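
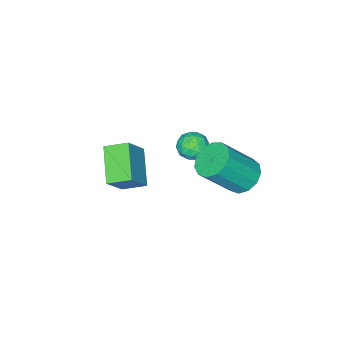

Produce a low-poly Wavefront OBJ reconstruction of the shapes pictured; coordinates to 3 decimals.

v 3.288 -2.521 -5.244
v 2.202 -3.786 -4.252
v 2.638 -1.623 -4.812
v 1.552 -2.888 -3.819
v 4.348 -2.392 -3.921
v 3.262 -3.657 -2.928
v 3.698 -1.494 -3.488
v 2.612 -2.759 -2.496
v 1.118 0.312 -2.437
v 1.746 0.225 -2.003
v 0.654 -0.745 -1.977
v 1.282 -0.832 -1.543
v 0.784 -0.267 -1.39
v 1.071 0.385 -1.674
v 1.329 -0.905 -2.306
v 1.616 -0.253 -2.59
v 1.876 -0.528 -1.922
v 1.539 -0.133 -1.356
v 0.861 -0.387 -2.624
v 0.524 0.008 -2.058
v 1.473 0.361 -2.26
v 0.927 -0.881 -1.72
v 0.635 -0.549 -1.63
v 1.004 -0.6 -1.375
v 1.076 0.455 -2.067
v 1.445 0.404 -1.812
v 0.88 0.115 -1.451
v 0.955 -0.924 -2.168
v 1.324 -0.975 -1.913
v 1.396 0.08 -2.605
v 1.765 0.029 -2.35
v 1.52 -0.635 -2.529
v 1.918 -0.132 -1.958
v 1.645 -0.753 -1.688
v 1.673 -0.797 -2.136
v 1.841 -0.413 -2.303
v 1.72 0.099 -1.625
v 1.448 -0.522 -1.355
v 1.155 -0.19 -1.265
v 1.324 0.194 -1.432
v 1.797 -0.343 -1.578
v 0.952 0.002 -2.625
v 0.68 -0.619 -2.355
v 1.076 -0.714 -2.548
v 1.245 -0.33 -2.715
v 0.755 0.233 -2.292
v 0.482 -0.388 -2.022
v 0.559 -0.107 -1.677
v 0.727 0.277 -1.844
v 0.603 -0.177 -2.402
v 0.985 2.496 -2.323
v 1.72 2.892 -2.733
v 2.99 2.219 -1.108
v 2.255 1.824 -0.697
v 1.512 3.257 -2.42
v 2.782 2.584 -0.794
v 1.136 3.38 -2.075
v 2.406 2.707 -0.45
v 0.713 3.223 -1.81
v 1.983 2.55 -0.184
v 0.376 2.835 -1.707
v 1.646 2.162 -0.081
v 0.232 2.339 -1.8
v 1.502 1.667 -0.174
v 0.328 1.894 -2.059
v 1.598 1.221 -0.433
v 0.632 1.64 -2.401
v 1.902 0.967 -0.776
v 1.048 1.657 -2.719
v 2.318 0.985 -1.094
v 1.444 1.942 -2.911
v 2.714 1.269 -1.286
v 1.695 2.402 -2.916
v 2.965 1.729 -1.291
f 2 4 1
f 5 2 1
f 1 4 3
f 3 5 1
f 2 8 4
f 6 2 5
f 6 8 2
f 4 8 3
f 7 5 3
f 3 8 7
f 7 6 5
f 8 6 7
f 9 46 25
f 46 20 49
f 25 49 14
f 46 49 25
f 9 25 21
f 25 14 26
f 21 26 10
f 25 26 21
f 9 21 30
f 21 10 31
f 30 31 16
f 21 31 30
f 9 30 42
f 30 16 45
f 42 45 19
f 30 45 42
f 9 42 46
f 42 19 50
f 46 50 20
f 42 50 46
f 10 26 37
f 26 14 40
f 37 40 18
f 26 40 37
f 14 49 27
f 49 20 48
f 27 48 13
f 49 48 27
f 20 50 47
f 50 19 43
f 47 43 11
f 50 43 47
f 19 45 44
f 45 16 32
f 44 32 15
f 45 32 44
f 16 31 36
f 31 10 33
f 36 33 17
f 31 33 36
f 12 38 24
f 38 18 39
f 24 39 13
f 38 39 24
f 12 24 22
f 24 13 23
f 22 23 11
f 24 23 22
f 12 22 29
f 22 11 28
f 29 28 15
f 22 28 29
f 12 29 34
f 29 15 35
f 34 35 17
f 29 35 34
f 12 34 38
f 34 17 41
f 38 41 18
f 34 41 38
f 13 39 27
f 39 18 40
f 27 40 14
f 39 40 27
f 11 23 47
f 23 13 48
f 47 48 20
f 23 48 47
f 15 28 44
f 28 11 43
f 44 43 19
f 28 43 44
f 17 35 36
f 35 15 32
f 36 32 16
f 35 32 36
f 18 41 37
f 41 17 33
f 37 33 10
f 41 33 37
f 52 51 55
f 52 55 53
f 53 55 56
f 53 56 54
f 55 51 57
f 55 57 56
f 56 57 58
f 56 58 54
f 57 51 59
f 57 59 58
f 58 59 60
f 58 60 54
f 59 51 61
f 59 61 60
f 60 61 62
f 60 62 54
f 61 51 63
f 61 63 62
f 62 63 64
f 62 64 54
f 63 51 65
f 63 65 64
f 64 65 66
f 64 66 54
f 65 51 67
f 65 67 66
f 66 67 68
f 66 68 54
f 67 51 69
f 67 69 68
f 68 69 70
f 68 70 54
f 69 51 71
f 69 71 70
f 70 71 72
f 70 72 54
f 71 51 73
f 71 73 72
f 72 73 74
f 72 74 54
f 73 51 52
f 73 52 74
f 74 52 53
f 74 53 54



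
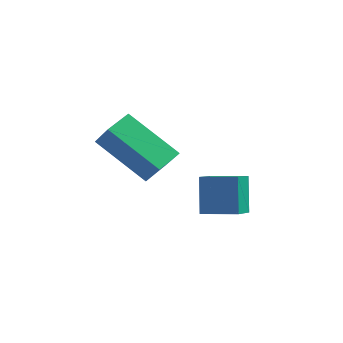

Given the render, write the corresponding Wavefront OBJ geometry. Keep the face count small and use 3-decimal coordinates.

v -2.599 0.932 0.799
v -2.061 0.623 1.57
v -2.389 1.795 0.998
v -1.85 1.486 1.769
v -1.05 0.814 -0.329
v -0.511 0.505 0.442
v -0.839 1.677 -0.13
v -0.301 1.368 0.641
v -0.073 2.268 -2.274
v -0.339 2.866 -1.175
v -0.144 3.304 -2.856
v -0.411 3.902 -1.756
v 1.011 2.438 -2.104
v 0.744 3.036 -1.004
v 0.939 3.474 -2.685
v 0.673 4.072 -1.586
f 2 4 1
f 5 2 1
f 1 4 3
f 3 5 1
f 2 8 4
f 6 2 5
f 6 8 2
f 4 8 3
f 7 5 3
f 3 8 7
f 7 6 5
f 8 6 7
f 10 12 9
f 13 10 9
f 9 12 11
f 11 13 9
f 10 16 12
f 14 10 13
f 14 16 10
f 12 16 11
f 15 13 11
f 11 16 15
f 15 14 13
f 16 14 15



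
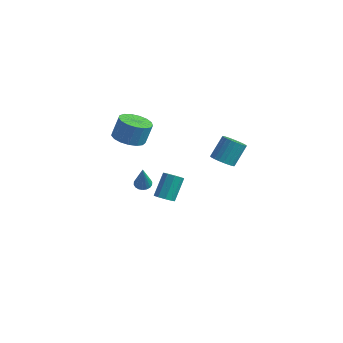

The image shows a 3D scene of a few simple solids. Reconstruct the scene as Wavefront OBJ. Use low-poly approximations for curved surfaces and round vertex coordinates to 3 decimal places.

v -0.11 -1.616 3.305
v 0.855 -1.571 3.139
v 1.055 -1.16 4.409
v 0.09 -1.204 4.575
v 0.702 -1.143 3.025
v 0.901 -0.732 4.295
v 0.362 -0.823 2.974
v 0.562 -0.412 4.245
v -0.085 -0.685 3
v 0.114 -0.273 4.27
v -0.538 -0.76 3.095
v -0.339 -0.348 4.365
v -0.893 -1.031 3.238
v -0.694 -0.619 4.509
v -1.069 -1.436 3.397
v -0.869 -1.024 4.667
v -1.024 -1.882 3.535
v -0.825 -1.471 4.805
v -0.771 -2.267 3.619
v -0.571 -1.856 4.89
v -0.366 -2.503 3.632
v -0.166 -2.092 4.903
v 0.098 -2.536 3.57
v 0.298 -2.125 4.84
v 0.514 -2.358 3.447
v 0.714 -1.947 4.717
v 0.788 -2.01 3.292
v 0.987 -1.598 4.562
v -0.578 2.083 -4.042
v 0.057 2.007 -3.924
v -0.068 3.04 -2.58
v -0.702 3.117 -2.698
v -0.007 2.353 -4.196
v -0.131 3.386 -2.852
v -0.338 2.573 -4.396
v -0.462 3.606 -3.052
v -0.781 2.564 -4.43
v -0.905 3.597 -3.086
v -1.129 2.33 -4.283
v -1.254 3.363 -2.939
v -1.219 1.981 -4.023
v -1.344 3.014 -2.678
v -1.009 1.68 -3.772
v -1.134 2.713 -2.428
v -0.598 1.567 -3.647
v -0.722 2.601 -2.303
v -0.176 1.697 -3.707
v -0.301 2.73 -2.363
v -0.935 0.618 -2.062
v -0.643 0.225 -2.264
v -0.505 0.082 -0.398
v -0.488 0.402 -2.247
v -0.422 0.622 -2.193
v -0.457 0.841 -2.113
v -0.587 1.016 -2.023
v -0.786 1.112 -1.941
v -1.014 1.111 -1.882
v -1.227 1.012 -1.859
v -1.382 0.835 -1.876
v -1.448 0.615 -1.93
v -1.413 0.396 -2.01
v -1.283 0.221 -2.1
v -1.084 0.125 -2.183
v -0.856 0.126 -2.241
v 3.191 2.569 0.542
v 3.941 2.45 0.549
v 4.08 3.391 1.785
v 3.329 3.511 1.778
v 3.922 2.686 0.371
v 4.061 3.628 1.607
v 3.791 2.905 0.219
v 3.93 3.846 1.455
v 3.569 3.072 0.116
v 3.708 4.014 1.352
v 3.29 3.163 0.078
v 3.428 4.105 1.315
v 2.995 3.164 0.111
v 3.134 4.105 1.347
v 2.73 3.074 0.209
v 2.869 4.015 1.445
v 2.535 2.907 0.358
v 2.674 3.849 1.594
v 2.44 2.689 0.535
v 2.579 3.63 1.771
v 2.459 2.452 0.713
v 2.598 3.394 1.949
v 2.59 2.234 0.865
v 2.729 3.175 2.101
v 2.812 2.066 0.968
v 2.951 3.008 2.204
v 3.092 1.975 1.005
v 3.23 2.917 2.242
v 3.386 1.975 0.973
v 3.525 2.916 2.209
v 3.651 2.065 0.875
v 3.79 3.006 2.111
v 3.846 2.231 0.726
v 3.985 3.173 1.962
f 2 1 5
f 2 5 3
f 3 5 6
f 3 6 4
f 5 1 7
f 5 7 6
f 6 7 8
f 6 8 4
f 7 1 9
f 7 9 8
f 8 9 10
f 8 10 4
f 9 1 11
f 9 11 10
f 10 11 12
f 10 12 4
f 11 1 13
f 11 13 12
f 12 13 14
f 12 14 4
f 13 1 15
f 13 15 14
f 14 15 16
f 14 16 4
f 15 1 17
f 15 17 16
f 16 17 18
f 16 18 4
f 17 1 19
f 17 19 18
f 18 19 20
f 18 20 4
f 19 1 21
f 19 21 20
f 20 21 22
f 20 22 4
f 21 1 23
f 21 23 22
f 22 23 24
f 22 24 4
f 23 1 25
f 23 25 24
f 24 25 26
f 24 26 4
f 25 1 27
f 25 27 26
f 26 27 28
f 26 28 4
f 27 1 2
f 27 2 28
f 28 2 3
f 28 3 4
f 30 29 33
f 30 33 31
f 31 33 34
f 31 34 32
f 33 29 35
f 33 35 34
f 34 35 36
f 34 36 32
f 35 29 37
f 35 37 36
f 36 37 38
f 36 38 32
f 37 29 39
f 37 39 38
f 38 39 40
f 38 40 32
f 39 29 41
f 39 41 40
f 40 41 42
f 40 42 32
f 41 29 43
f 41 43 42
f 42 43 44
f 42 44 32
f 43 29 45
f 43 45 44
f 44 45 46
f 44 46 32
f 45 29 47
f 45 47 46
f 46 47 48
f 46 48 32
f 47 29 30
f 47 30 48
f 48 30 31
f 48 31 32
f 50 49 52
f 50 52 51
f 52 49 53
f 52 53 51
f 53 49 54
f 53 54 51
f 54 49 55
f 54 55 51
f 55 49 56
f 55 56 51
f 56 49 57
f 56 57 51
f 57 49 58
f 57 58 51
f 58 49 59
f 58 59 51
f 59 49 60
f 59 60 51
f 60 49 61
f 60 61 51
f 61 49 62
f 61 62 51
f 62 49 63
f 62 63 51
f 63 49 64
f 63 64 51
f 64 49 50
f 64 50 51
f 66 65 69
f 66 69 67
f 67 69 70
f 67 70 68
f 69 65 71
f 69 71 70
f 70 71 72
f 70 72 68
f 71 65 73
f 71 73 72
f 72 73 74
f 72 74 68
f 73 65 75
f 73 75 74
f 74 75 76
f 74 76 68
f 75 65 77
f 75 77 76
f 76 77 78
f 76 78 68
f 77 65 79
f 77 79 78
f 78 79 80
f 78 80 68
f 79 65 81
f 79 81 80
f 80 81 82
f 80 82 68
f 81 65 83
f 81 83 82
f 82 83 84
f 82 84 68
f 83 65 85
f 83 85 84
f 84 85 86
f 84 86 68
f 85 65 87
f 85 87 86
f 86 87 88
f 86 88 68
f 87 65 89
f 87 89 88
f 88 89 90
f 88 90 68
f 89 65 91
f 89 91 90
f 90 91 92
f 90 92 68
f 91 65 93
f 91 93 92
f 92 93 94
f 92 94 68
f 93 65 95
f 93 95 94
f 94 95 96
f 94 96 68
f 95 65 97
f 95 97 96
f 96 97 98
f 96 98 68
f 97 65 66
f 97 66 98
f 98 66 67
f 98 67 68



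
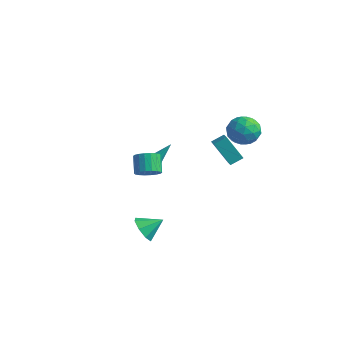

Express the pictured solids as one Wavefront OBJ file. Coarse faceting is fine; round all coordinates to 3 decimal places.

v 2.296 -3.778 2.262
v 2.876 -3.738 2.669
v 2.304 -3.143 3.426
v 1.724 -3.182 3.018
v 2.901 -3.482 2.486
v 2.329 -2.886 3.243
v 2.806 -3.284 2.259
v 2.234 -2.688 3.015
v 2.61 -3.184 2.032
v 2.038 -2.588 2.788
v 2.352 -3.202 1.85
v 1.78 -2.606 2.607
v 2.083 -3.334 1.751
v 1.511 -2.738 2.507
v 1.856 -3.553 1.752
v 1.284 -2.957 2.509
v 1.716 -3.817 1.854
v 1.144 -3.222 2.611
v 1.691 -4.074 2.037
v 1.119 -3.478 2.794
v 1.786 -4.272 2.265
v 1.214 -3.676 3.021
v 1.982 -4.372 2.492
v 1.41 -3.776 3.248
v 2.24 -4.354 2.673
v 1.668 -3.758 3.43
v 2.509 -4.222 2.773
v 1.937 -3.626 3.529
v 2.736 -4.003 2.771
v 2.164 -3.407 3.528
v 1.168 -2.924 -3.299
v 1.821 -3.483 -3.274
v 1.852 -2.096 -2.661
v 1.843 -3.094 -3.804
v 1.469 -2.605 -4.038
v 0.919 -2.303 -3.839
v 0.515 -2.365 -3.324
v 0.492 -2.755 -2.794
v 0.866 -3.244 -2.56
v 1.416 -3.546 -2.759
v 3.017 2.565 3.469
v 3.826 3.11 3.312
v 3.574 1.45 2.468
v 4.383 1.995 2.311
v 4.237 1.57 3.191
v 3.893 2.259 3.81
v 3.507 2.301 1.97
v 3.163 2.99 2.589
v 4.129 2.947 2.385
v 4.58 2.495 3.14
v 2.82 2.065 2.64
v 3.271 1.613 3.395
v 3.373 2.936 3.479
v 4.027 1.624 2.301
v 3.942 1.374 2.819
v 4.417 1.695 2.726
v 3.412 2.435 3.771
v 3.888 2.756 3.679
v 4.129 1.85 3.607
v 3.512 1.804 2.101
v 3.988 2.125 2.009
v 2.983 2.865 3.054
v 3.458 3.186 2.961
v 3.271 2.71 2.173
v 4.026 3.16 2.841
v 4.354 2.504 2.253
v 3.839 2.684 2.053
v 3.636 3.09 2.417
v 4.292 2.895 3.285
v 4.619 2.239 2.696
v 4.533 1.989 3.214
v 4.331 2.394 3.577
v 4.47 2.799 2.74
v 2.781 2.321 3.084
v 3.108 1.665 2.495
v 3.069 2.166 2.203
v 2.867 2.571 2.566
v 3.046 2.056 3.527
v 3.374 1.4 2.939
v 3.764 1.47 3.363
v 3.561 1.876 3.727
v 2.93 1.761 3.04
v -2.291 1.636 -2.352
v -1.8 1.686 -2.597
v -1.729 2.784 -0.988
v -2.035 1.951 -2.723
v -2.39 2.069 -2.676
v -2.698 1.984 -2.478
v -2.815 1.735 -2.221
v -2.687 1.441 -2.025
v -2.374 1.237 -1.983
v -2.021 1.22 -2.113
v -1.795 1.397 -2.356
v 1.412 3.894 -1.634
v 0.36 3.73 -0.321
v 1.776 4.552 -1.26
v 0.724 4.389 0.053
v 2.116 3.231 -1.153
v 1.064 3.068 0.16
v 2.48 3.89 -0.779
v 1.428 3.726 0.534
f 2 1 5
f 2 5 3
f 3 5 6
f 3 6 4
f 5 1 7
f 5 7 6
f 6 7 8
f 6 8 4
f 7 1 9
f 7 9 8
f 8 9 10
f 8 10 4
f 9 1 11
f 9 11 10
f 10 11 12
f 10 12 4
f 11 1 13
f 11 13 12
f 12 13 14
f 12 14 4
f 13 1 15
f 13 15 14
f 14 15 16
f 14 16 4
f 15 1 17
f 15 17 16
f 16 17 18
f 16 18 4
f 17 1 19
f 17 19 18
f 18 19 20
f 18 20 4
f 19 1 21
f 19 21 20
f 20 21 22
f 20 22 4
f 21 1 23
f 21 23 22
f 22 23 24
f 22 24 4
f 23 1 25
f 23 25 24
f 24 25 26
f 24 26 4
f 25 1 27
f 25 27 26
f 26 27 28
f 26 28 4
f 27 1 29
f 27 29 28
f 28 29 30
f 28 30 4
f 29 1 2
f 29 2 30
f 30 2 3
f 30 3 4
f 32 31 34
f 32 34 33
f 34 31 35
f 34 35 33
f 35 31 36
f 35 36 33
f 36 31 37
f 36 37 33
f 37 31 38
f 37 38 33
f 38 31 39
f 38 39 33
f 39 31 40
f 39 40 33
f 40 31 32
f 40 32 33
f 41 78 57
f 78 52 81
f 57 81 46
f 78 81 57
f 41 57 53
f 57 46 58
f 53 58 42
f 57 58 53
f 41 53 62
f 53 42 63
f 62 63 48
f 53 63 62
f 41 62 74
f 62 48 77
f 74 77 51
f 62 77 74
f 41 74 78
f 74 51 82
f 78 82 52
f 74 82 78
f 42 58 69
f 58 46 72
f 69 72 50
f 58 72 69
f 46 81 59
f 81 52 80
f 59 80 45
f 81 80 59
f 52 82 79
f 82 51 75
f 79 75 43
f 82 75 79
f 51 77 76
f 77 48 64
f 76 64 47
f 77 64 76
f 48 63 68
f 63 42 65
f 68 65 49
f 63 65 68
f 44 70 56
f 70 50 71
f 56 71 45
f 70 71 56
f 44 56 54
f 56 45 55
f 54 55 43
f 56 55 54
f 44 54 61
f 54 43 60
f 61 60 47
f 54 60 61
f 44 61 66
f 61 47 67
f 66 67 49
f 61 67 66
f 44 66 70
f 66 49 73
f 70 73 50
f 66 73 70
f 45 71 59
f 71 50 72
f 59 72 46
f 71 72 59
f 43 55 79
f 55 45 80
f 79 80 52
f 55 80 79
f 47 60 76
f 60 43 75
f 76 75 51
f 60 75 76
f 49 67 68
f 67 47 64
f 68 64 48
f 67 64 68
f 50 73 69
f 73 49 65
f 69 65 42
f 73 65 69
f 84 83 86
f 84 86 85
f 86 83 87
f 86 87 85
f 87 83 88
f 87 88 85
f 88 83 89
f 88 89 85
f 89 83 90
f 89 90 85
f 90 83 91
f 90 91 85
f 91 83 92
f 91 92 85
f 92 83 93
f 92 93 85
f 93 83 84
f 93 84 85
f 95 97 94
f 98 95 94
f 94 97 96
f 96 98 94
f 95 101 97
f 99 95 98
f 99 101 95
f 97 101 96
f 100 98 96
f 96 101 100
f 100 99 98
f 101 99 100



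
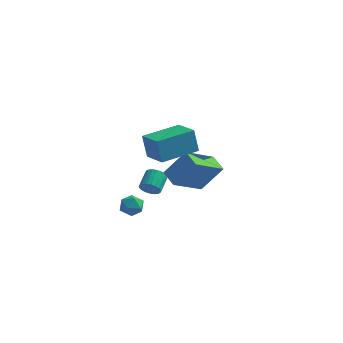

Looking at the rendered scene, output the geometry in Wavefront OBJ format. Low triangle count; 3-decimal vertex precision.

v -2.281 -2.795 -1.856
v -1.827 -3.055 -1.433
v -2.813 -3.745 -1.867
v -2.359 -4.005 -1.444
v -2.785 -3.53 -1.23
v -2.456 -2.943 -1.224
v -2.184 -3.857 -2.076
v -1.855 -3.27 -2.07
v -1.766 -3.711 -1.569
v -2.138 -3.508 -1.046
v -2.502 -3.292 -2.254
v -2.874 -3.089 -1.731
v -0.305 -5.049 2.717
v -0.581 -4.918 3.98
v -1.306 -4.122 2.402
v -1.581 -3.99 3.666
v 1.041 -3.55 2.854
v 0.766 -3.418 4.118
v 0.041 -2.622 2.54
v -0.235 -2.491 3.803
v -2.849 1.348 -3.495
v -2.482 1.125 -3.091
v -2.424 2.108 -2.601
v -2.791 2.332 -3.005
v -2.326 1.202 -3.264
v -2.268 2.186 -2.774
v -2.261 1.305 -3.477
v -2.203 2.288 -2.987
v -2.297 1.415 -3.693
v -2.239 2.398 -3.204
v -2.429 1.513 -3.875
v -2.371 2.496 -3.386
v -2.634 1.583 -3.992
v -2.576 2.566 -3.502
v -2.875 1.612 -4.022
v -2.817 2.596 -3.532
v -3.112 1.596 -3.961
v -3.054 2.579 -3.471
v -3.304 1.537 -3.82
v -3.246 2.52 -3.33
v -3.417 1.445 -3.622
v -3.359 2.429 -3.132
v -3.432 1.337 -3.403
v -3.374 2.32 -2.913
v -3.346 1.23 -3.199
v -3.288 2.214 -2.709
v -3.174 1.144 -3.047
v -3.116 2.128 -2.557
v -2.946 1.093 -2.972
v -2.888 2.077 -2.482
v -2.701 1.087 -2.987
v -2.643 2.07 -2.497
v 0.023 -4.306 0.79
v -0.653 -3.628 1.111
v 0.988 -2.858 -0.236
v 0.312 -2.179 0.085
v 1.008 -3.981 2.175
v 0.332 -3.302 2.496
v 1.973 -2.532 1.149
v 1.297 -1.854 1.47
f 1 12 6
f 1 6 2
f 1 2 8
f 1 8 11
f 1 11 12
f 2 6 10
f 6 12 5
f 12 11 3
f 11 8 7
f 8 2 9
f 4 10 5
f 4 5 3
f 4 3 7
f 4 7 9
f 4 9 10
f 5 10 6
f 3 5 12
f 7 3 11
f 9 7 8
f 10 9 2
f 14 16 13
f 17 14 13
f 13 16 15
f 15 17 13
f 14 20 16
f 18 14 17
f 18 20 14
f 16 20 15
f 19 17 15
f 15 20 19
f 19 18 17
f 20 18 19
f 22 21 25
f 22 25 23
f 23 25 26
f 23 26 24
f 25 21 27
f 25 27 26
f 26 27 28
f 26 28 24
f 27 21 29
f 27 29 28
f 28 29 30
f 28 30 24
f 29 21 31
f 29 31 30
f 30 31 32
f 30 32 24
f 31 21 33
f 31 33 32
f 32 33 34
f 32 34 24
f 33 21 35
f 33 35 34
f 34 35 36
f 34 36 24
f 35 21 37
f 35 37 36
f 36 37 38
f 36 38 24
f 37 21 39
f 37 39 38
f 38 39 40
f 38 40 24
f 39 21 41
f 39 41 40
f 40 41 42
f 40 42 24
f 41 21 43
f 41 43 42
f 42 43 44
f 42 44 24
f 43 21 45
f 43 45 44
f 44 45 46
f 44 46 24
f 45 21 47
f 45 47 46
f 46 47 48
f 46 48 24
f 47 21 49
f 47 49 48
f 48 49 50
f 48 50 24
f 49 21 51
f 49 51 50
f 50 51 52
f 50 52 24
f 51 21 22
f 51 22 52
f 52 22 23
f 52 23 24
f 54 56 53
f 57 54 53
f 53 56 55
f 55 57 53
f 54 60 56
f 58 54 57
f 58 60 54
f 56 60 55
f 59 57 55
f 55 60 59
f 59 58 57
f 60 58 59



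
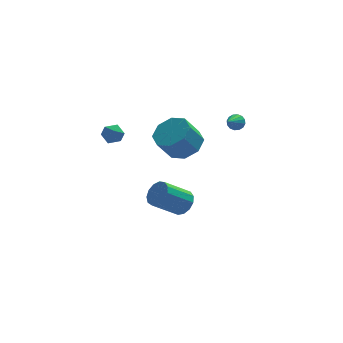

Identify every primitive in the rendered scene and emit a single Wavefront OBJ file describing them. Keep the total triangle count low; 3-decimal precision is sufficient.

v -0.387 -3.285 2.621
v 0.4 -2.847 3.217
v -0.385 -3.117 4.454
v -1.173 -3.555 3.859
v -0.164 -2.291 2.98
v -0.95 -2.561 4.217
v -0.859 -2.317 2.533
v -1.645 -2.588 3.77
v -1.278 -2.911 2.138
v -2.063 -3.181 3.375
v -1.175 -3.723 2.026
v -1.96 -3.993 3.263
v -0.61 -4.279 2.263
v -1.396 -4.549 3.5
v 0.085 -4.252 2.71
v -0.701 -4.523 3.947
v 0.503 -3.659 3.105
v -0.282 -3.929 4.342
v -0.052 -1.07 -3.533
v 0.472 -1.261 -2.933
v -0.963 -1.542 -1.767
v -1.488 -1.35 -2.367
v 0.405 -0.805 -2.906
v -1.03 -1.086 -1.74
v 0.192 -0.433 -3.078
v -1.243 -0.713 -1.912
v -0.098 -0.263 -3.395
v -1.533 -0.543 -2.229
v -0.374 -0.349 -3.755
v -1.809 -0.629 -2.589
v -0.548 -0.664 -4.045
v -1.983 -0.945 -2.879
v -0.564 -1.108 -4.172
v -1.999 -1.388 -3.007
v -0.418 -1.54 -4.096
v -1.853 -1.82 -2.931
v -0.156 -1.822 -3.842
v -1.591 -2.103 -2.676
v 0.139 -1.866 -3.489
v -1.296 -2.146 -2.323
v 0.373 -1.657 -3.15
v -1.062 -1.937 -1.984
v 2.492 -2.097 3.144
v 2.63 -1.86 3.574
v 1.828 -3.003 3.856
v 2.402 -1.748 3.504
v 2.197 -1.729 3.338
v 2.072 -1.808 3.12
v 2.059 -1.965 2.908
v 2.162 -2.158 2.759
v 2.353 -2.334 2.714
v 2.582 -2.446 2.783
v 2.786 -2.465 2.949
v 2.911 -2.385 3.168
v 2.924 -2.228 3.379
v 2.821 -2.036 3.528
v -3.694 0.288 2.02
v -3.332 -0.135 2.415
v -3.908 -0.545 1.325
v -3.546 -0.968 1.72
v -4.142 -0.72 1.943
v -4.01 -0.205 2.372
v -3.23 -0.475 1.368
v -3.098 0.04 1.797
v -3.045 -0.607 2.012
v -3.608 -0.758 2.368
v -3.632 0.078 1.372
v -4.195 -0.073 1.728
f 2 1 5
f 2 5 3
f 3 5 6
f 3 6 4
f 5 1 7
f 5 7 6
f 6 7 8
f 6 8 4
f 7 1 9
f 7 9 8
f 8 9 10
f 8 10 4
f 9 1 11
f 9 11 10
f 10 11 12
f 10 12 4
f 11 1 13
f 11 13 12
f 12 13 14
f 12 14 4
f 13 1 15
f 13 15 14
f 14 15 16
f 14 16 4
f 15 1 17
f 15 17 16
f 16 17 18
f 16 18 4
f 17 1 2
f 17 2 18
f 18 2 3
f 18 3 4
f 20 19 23
f 20 23 21
f 21 23 24
f 21 24 22
f 23 19 25
f 23 25 24
f 24 25 26
f 24 26 22
f 25 19 27
f 25 27 26
f 26 27 28
f 26 28 22
f 27 19 29
f 27 29 28
f 28 29 30
f 28 30 22
f 29 19 31
f 29 31 30
f 30 31 32
f 30 32 22
f 31 19 33
f 31 33 32
f 32 33 34
f 32 34 22
f 33 19 35
f 33 35 34
f 34 35 36
f 34 36 22
f 35 19 37
f 35 37 36
f 36 37 38
f 36 38 22
f 37 19 39
f 37 39 38
f 38 39 40
f 38 40 22
f 39 19 41
f 39 41 40
f 40 41 42
f 40 42 22
f 41 19 20
f 41 20 42
f 42 20 21
f 42 21 22
f 44 43 46
f 44 46 45
f 46 43 47
f 46 47 45
f 47 43 48
f 47 48 45
f 48 43 49
f 48 49 45
f 49 43 50
f 49 50 45
f 50 43 51
f 50 51 45
f 51 43 52
f 51 52 45
f 52 43 53
f 52 53 45
f 53 43 54
f 53 54 45
f 54 43 55
f 54 55 45
f 55 43 56
f 55 56 45
f 56 43 44
f 56 44 45
f 57 68 62
f 57 62 58
f 57 58 64
f 57 64 67
f 57 67 68
f 58 62 66
f 62 68 61
f 68 67 59
f 67 64 63
f 64 58 65
f 60 66 61
f 60 61 59
f 60 59 63
f 60 63 65
f 60 65 66
f 61 66 62
f 59 61 68
f 63 59 67
f 65 63 64
f 66 65 58



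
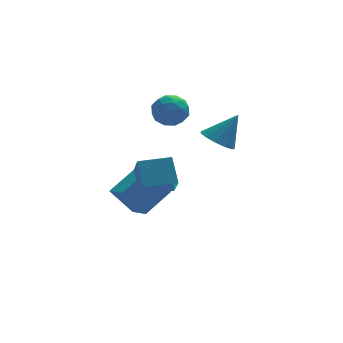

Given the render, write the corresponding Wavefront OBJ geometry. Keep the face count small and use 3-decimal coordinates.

v 0.332 0.569 2.221
v 1.182 0.83 1.59
v 1.528 0.831 3.939
v 0.89 1.356 1.713
v 0.421 1.633 1.997
v -0.076 1.571 2.352
v -0.444 1.192 2.666
v -0.565 0.615 2.838
v -0.401 0.023 2.814
v -0.005 -0.395 2.601
v 0.499 -0.507 2.268
v 0.95 -0.277 1.92
v 1.204 0.221 1.667
v -4.514 -4.062 1.639
v -4.613 -2.864 2.911
v -4.443 -2.561 0.231
v -4.542 -1.363 1.502
v -2.698 -4.037 1.758
v -2.797 -2.839 3.029
v -2.627 -2.536 0.349
v -2.726 -1.338 1.621
v -5.423 1.483 -1.597
v -4.938 0.09 -1.03
v -3.868 2.445 -0.564
v -3.383 1.053 0.003
v -4.197 1.247 -3.223
v -3.712 -0.145 -2.656
v -2.642 2.21 -2.19
v -2.157 0.817 -1.623
v -1.686 4.51 2.215
v -1.249 4.907 3.197
v -1.951 2.853 3.003
v -1.514 3.25 3.985
v -2.529 3.632 3.614
v -2.365 4.656 3.127
v -0.835 3.104 3.073
v -0.671 4.128 2.586
v -0.723 4.039 3.727
v -1.77 4.365 4.061
v -1.43 3.395 2.139
v -2.477 3.721 2.473
v -1.445 4.854 2.636
v -1.755 2.906 3.564
v -2.352 3.13 3.345
v -2.095 3.364 3.923
v -2.101 4.706 2.595
v -1.844 4.94 3.172
v -2.596 4.19 3.418
v -1.356 2.82 3.028
v -1.099 3.054 3.605
v -1.105 4.396 2.277
v -0.848 4.63 2.855
v -0.604 3.57 2.782
v -0.878 4.577 3.526
v -1.034 3.603 3.989
v -0.635 3.517 3.453
v -0.539 4.119 3.167
v -1.494 4.769 3.722
v -1.649 3.795 4.186
v -2.245 4.019 3.967
v -2.149 4.621 3.681
v -1.184 4.258 4.034
v -1.551 3.965 2.014
v -1.706 2.991 2.478
v -1.051 3.139 2.519
v -0.955 3.741 2.233
v -2.166 4.157 2.211
v -2.322 3.183 2.674
v -2.661 3.641 3.033
v -2.565 4.243 2.747
v -2.016 3.502 2.166
f 2 1 4
f 2 4 3
f 4 1 5
f 4 5 3
f 5 1 6
f 5 6 3
f 6 1 7
f 6 7 3
f 7 1 8
f 7 8 3
f 8 1 9
f 8 9 3
f 9 1 10
f 9 10 3
f 10 1 11
f 10 11 3
f 11 1 12
f 11 12 3
f 12 1 13
f 12 13 3
f 13 1 2
f 13 2 3
f 15 17 14
f 18 15 14
f 14 17 16
f 16 18 14
f 15 21 17
f 19 15 18
f 19 21 15
f 17 21 16
f 20 18 16
f 16 21 20
f 20 19 18
f 21 19 20
f 23 25 22
f 26 23 22
f 22 25 24
f 24 26 22
f 23 29 25
f 27 23 26
f 27 29 23
f 25 29 24
f 28 26 24
f 24 29 28
f 28 27 26
f 29 27 28
f 30 67 46
f 67 41 70
f 46 70 35
f 67 70 46
f 30 46 42
f 46 35 47
f 42 47 31
f 46 47 42
f 30 42 51
f 42 31 52
f 51 52 37
f 42 52 51
f 30 51 63
f 51 37 66
f 63 66 40
f 51 66 63
f 30 63 67
f 63 40 71
f 67 71 41
f 63 71 67
f 31 47 58
f 47 35 61
f 58 61 39
f 47 61 58
f 35 70 48
f 70 41 69
f 48 69 34
f 70 69 48
f 41 71 68
f 71 40 64
f 68 64 32
f 71 64 68
f 40 66 65
f 66 37 53
f 65 53 36
f 66 53 65
f 37 52 57
f 52 31 54
f 57 54 38
f 52 54 57
f 33 59 45
f 59 39 60
f 45 60 34
f 59 60 45
f 33 45 43
f 45 34 44
f 43 44 32
f 45 44 43
f 33 43 50
f 43 32 49
f 50 49 36
f 43 49 50
f 33 50 55
f 50 36 56
f 55 56 38
f 50 56 55
f 33 55 59
f 55 38 62
f 59 62 39
f 55 62 59
f 34 60 48
f 60 39 61
f 48 61 35
f 60 61 48
f 32 44 68
f 44 34 69
f 68 69 41
f 44 69 68
f 36 49 65
f 49 32 64
f 65 64 40
f 49 64 65
f 38 56 57
f 56 36 53
f 57 53 37
f 56 53 57
f 39 62 58
f 62 38 54
f 58 54 31
f 62 54 58



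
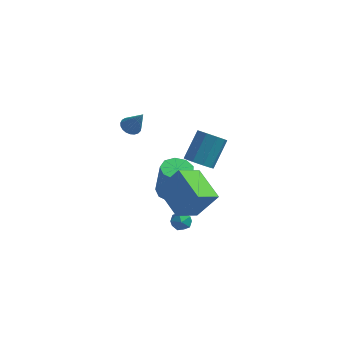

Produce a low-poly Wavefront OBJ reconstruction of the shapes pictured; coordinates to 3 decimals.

v -4.104 1.234 3.32
v -3.803 0.803 3.052
v -3.376 0.946 4.6
v -3.659 0.998 3.014
v -3.591 1.233 3.028
v -3.612 1.469 3.094
v -3.718 1.664 3.198
v -3.891 1.785 3.323
v -4.101 1.81 3.448
v -4.311 1.736 3.551
v -4.485 1.576 3.614
v -4.593 1.356 3.626
v -4.617 1.115 3.585
v -4.552 0.895 3.499
v -4.41 0.734 3.381
v -4.214 0.659 3.253
v -4 0.683 3.137
v -0.129 -0.781 2.763
v 0.227 -1.377 3.181
v 0.664 -0.195 4.495
v 0.309 0.401 4.077
v 0.595 -1.137 2.843
v 1.032 0.045 4.157
v 0.624 -0.73 2.468
v 1.061 0.451 3.781
v 0.301 -0.348 2.231
v 0.738 0.834 3.544
v -0.223 -0.167 2.243
v 0.214 1.014 3.556
v -0.702 -0.274 2.498
v -0.265 0.907 3.812
v -0.914 -0.618 2.878
v -0.477 0.564 4.192
v -0.758 -1.038 3.204
v -0.32 0.143 4.517
v -0.307 -1.338 3.324
v 0.13 -0.156 4.637
v -0.202 -0.671 -1.532
v -1.028 -1.812 -0.711
v -1.522 0.755 -0.878
v -2.348 -0.386 -0.057
v 0.848 -0.374 -0.063
v 0.022 -1.515 0.758
v -0.472 1.052 0.591
v -1.298 -0.089 1.412
v -2.524 3.756 -3.855
v -1.625 3.617 -3.997
v -1.318 3.426 -1.867
v -2.216 3.564 -1.725
v -1.74 4.232 -3.925
v -1.432 4.04 -1.796
v -2.221 4.624 -3.82
v -1.914 4.432 -1.691
v -2.844 4.61 -3.732
v -2.536 4.418 -1.602
v -3.317 4.196 -3.701
v -3.01 4.004 -1.571
v -3.419 3.576 -3.742
v -3.112 3.385 -1.612
v -3.102 3.041 -3.836
v -2.795 2.849 -1.706
v -2.514 2.84 -3.938
v -2.207 2.648 -1.809
v -1.931 3.067 -4.002
v -1.624 2.876 -1.873
v -1.841 0.866 -3.219
v -1.437 1.041 -3.714
v -1.183 0.059 -2.966
v -0.779 0.234 -3.461
v -0.838 0.624 -2.929
v -1.245 1.123 -3.086
v -1.375 -0.023 -3.594
v -1.782 0.476 -3.751
v -1.149 0.491 -3.946
v -0.817 0.891 -3.535
v -1.803 0.209 -3.145
v -1.471 0.609 -2.734
f 2 1 4
f 2 4 3
f 4 1 5
f 4 5 3
f 5 1 6
f 5 6 3
f 6 1 7
f 6 7 3
f 7 1 8
f 7 8 3
f 8 1 9
f 8 9 3
f 9 1 10
f 9 10 3
f 10 1 11
f 10 11 3
f 11 1 12
f 11 12 3
f 12 1 13
f 12 13 3
f 13 1 14
f 13 14 3
f 14 1 15
f 14 15 3
f 15 1 16
f 15 16 3
f 16 1 17
f 16 17 3
f 17 1 2
f 17 2 3
f 19 18 22
f 19 22 20
f 20 22 23
f 20 23 21
f 22 18 24
f 22 24 23
f 23 24 25
f 23 25 21
f 24 18 26
f 24 26 25
f 25 26 27
f 25 27 21
f 26 18 28
f 26 28 27
f 27 28 29
f 27 29 21
f 28 18 30
f 28 30 29
f 29 30 31
f 29 31 21
f 30 18 32
f 30 32 31
f 31 32 33
f 31 33 21
f 32 18 34
f 32 34 33
f 33 34 35
f 33 35 21
f 34 18 36
f 34 36 35
f 35 36 37
f 35 37 21
f 36 18 19
f 36 19 37
f 37 19 20
f 37 20 21
f 39 41 38
f 42 39 38
f 38 41 40
f 40 42 38
f 39 45 41
f 43 39 42
f 43 45 39
f 41 45 40
f 44 42 40
f 40 45 44
f 44 43 42
f 45 43 44
f 47 46 50
f 47 50 48
f 48 50 51
f 48 51 49
f 50 46 52
f 50 52 51
f 51 52 53
f 51 53 49
f 52 46 54
f 52 54 53
f 53 54 55
f 53 55 49
f 54 46 56
f 54 56 55
f 55 56 57
f 55 57 49
f 56 46 58
f 56 58 57
f 57 58 59
f 57 59 49
f 58 46 60
f 58 60 59
f 59 60 61
f 59 61 49
f 60 46 62
f 60 62 61
f 61 62 63
f 61 63 49
f 62 46 64
f 62 64 63
f 63 64 65
f 63 65 49
f 64 46 47
f 64 47 65
f 65 47 48
f 65 48 49
f 66 77 71
f 66 71 67
f 66 67 73
f 66 73 76
f 66 76 77
f 67 71 75
f 71 77 70
f 77 76 68
f 76 73 72
f 73 67 74
f 69 75 70
f 69 70 68
f 69 68 72
f 69 72 74
f 69 74 75
f 70 75 71
f 68 70 77
f 72 68 76
f 74 72 73
f 75 74 67



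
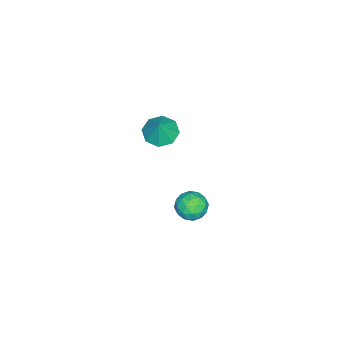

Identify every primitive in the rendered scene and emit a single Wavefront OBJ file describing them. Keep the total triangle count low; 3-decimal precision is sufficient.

v -2.942 0.782 2.123
v -2.268 0.316 1.829
v -2.378 0.918 3.197
v -2.199 0.967 1.71
v -2.565 1.51 1.833
v -3.152 1.626 2.126
v -3.615 1.247 2.418
v -3.684 0.596 2.537
v -3.318 0.053 2.414
v -2.732 -0.063 2.121
v -3.882 2.651 -3.3
v -3.066 2.755 -3.557
v -3.934 1.425 -3.963
v -3.118 1.529 -4.22
v -3.293 1.389 -3.387
v -3.262 2.147 -2.978
v -3.738 2.033 -4.542
v -3.707 2.791 -4.133
v -2.977 2.373 -4.324
v -2.702 1.976 -3.61
v -4.298 2.204 -3.91
v -4.023 1.807 -3.196
v -3.47 2.811 -3.37
v -3.53 1.369 -4.15
v -3.634 1.287 -3.66
v -3.154 1.348 -3.811
v -3.585 2.454 -3.03
v -3.105 2.515 -3.181
v -3.238 1.712 -3.081
v -3.895 1.665 -4.339
v -3.415 1.726 -4.49
v -3.846 2.832 -3.709
v -3.366 2.893 -3.86
v -3.762 2.468 -4.439
v -2.937 2.647 -3.972
v -2.968 1.927 -4.362
v -3.333 2.223 -4.552
v -3.314 2.668 -4.311
v -2.776 2.414 -3.553
v -2.806 1.693 -3.942
v -2.91 1.611 -3.453
v -2.891 2.056 -3.212
v -2.723 2.189 -4.004
v -4.194 2.487 -3.578
v -4.224 1.766 -3.967
v -4.109 2.124 -4.308
v -4.09 2.569 -4.067
v -4.032 2.253 -3.158
v -4.063 1.533 -3.548
v -3.686 1.512 -3.209
v -3.667 1.957 -2.968
v -4.277 1.991 -3.516
f 2 1 4
f 2 4 3
f 4 1 5
f 4 5 3
f 5 1 6
f 5 6 3
f 6 1 7
f 6 7 3
f 7 1 8
f 7 8 3
f 8 1 9
f 8 9 3
f 9 1 10
f 9 10 3
f 10 1 2
f 10 2 3
f 11 48 27
f 48 22 51
f 27 51 16
f 48 51 27
f 11 27 23
f 27 16 28
f 23 28 12
f 27 28 23
f 11 23 32
f 23 12 33
f 32 33 18
f 23 33 32
f 11 32 44
f 32 18 47
f 44 47 21
f 32 47 44
f 11 44 48
f 44 21 52
f 48 52 22
f 44 52 48
f 12 28 39
f 28 16 42
f 39 42 20
f 28 42 39
f 16 51 29
f 51 22 50
f 29 50 15
f 51 50 29
f 22 52 49
f 52 21 45
f 49 45 13
f 52 45 49
f 21 47 46
f 47 18 34
f 46 34 17
f 47 34 46
f 18 33 38
f 33 12 35
f 38 35 19
f 33 35 38
f 14 40 26
f 40 20 41
f 26 41 15
f 40 41 26
f 14 26 24
f 26 15 25
f 24 25 13
f 26 25 24
f 14 24 31
f 24 13 30
f 31 30 17
f 24 30 31
f 14 31 36
f 31 17 37
f 36 37 19
f 31 37 36
f 14 36 40
f 36 19 43
f 40 43 20
f 36 43 40
f 15 41 29
f 41 20 42
f 29 42 16
f 41 42 29
f 13 25 49
f 25 15 50
f 49 50 22
f 25 50 49
f 17 30 46
f 30 13 45
f 46 45 21
f 30 45 46
f 19 37 38
f 37 17 34
f 38 34 18
f 37 34 38
f 20 43 39
f 43 19 35
f 39 35 12
f 43 35 39



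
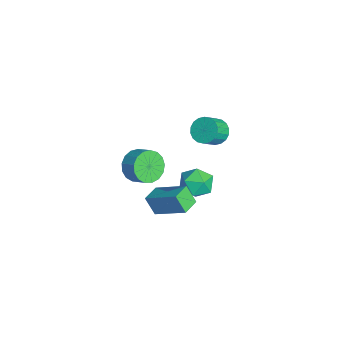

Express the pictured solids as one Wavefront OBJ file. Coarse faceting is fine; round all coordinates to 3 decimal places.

v -3.657 -0.888 -1.838
v -3.366 -0.412 -2.727
v -2.612 0.165 -2.171
v -2.903 -0.312 -1.282
v -3.728 -0.114 -2.544
v -2.973 0.462 -1.988
v -4.073 0.005 -2.2
v -3.319 0.582 -1.644
v -4.323 -0.079 -1.772
v -3.569 0.497 -1.216
v -4.421 -0.349 -1.36
v -3.667 0.227 -0.804
v -4.344 -0.743 -1.057
v -3.589 -0.167 -0.501
v -4.109 -1.17 -0.933
v -3.355 -0.593 -0.377
v -3.771 -1.532 -1.016
v -3.017 -0.956 -0.46
v -3.407 -1.747 -1.288
v -2.652 -1.17 -0.732
v -3.1 -1.765 -1.685
v -2.346 -1.189 -1.13
v -2.921 -1.582 -2.118
v -2.166 -1.006 -1.562
v -2.91 -1.24 -2.486
v -2.156 -0.664 -1.93
v -3.071 -0.818 -2.706
v -2.317 -0.242 -2.15
v -1.328 3.003 2.874
v -0.962 2.611 2.254
v -0.346 1.904 3.066
v -0.712 2.297 3.686
v -0.733 2.887 2.322
v -0.118 2.18 3.133
v -0.623 3.186 2.498
v -0.007 2.48 3.31
v -0.651 3.45 2.749
v -0.035 2.743 3.561
v -0.814 3.624 3.025
v -0.198 2.918 3.837
v -1.079 3.676 3.271
v -0.463 2.969 4.083
v -1.393 3.595 3.438
v -0.777 2.888 4.25
v -1.694 3.396 3.494
v -1.078 2.689 4.306
v -1.922 3.12 3.427
v -1.307 2.413 4.238
v -2.033 2.82 3.25
v -1.417 2.114 4.062
v -2.005 2.557 2.999
v -1.389 1.85 3.811
v -1.842 2.382 2.723
v -1.226 1.676 3.535
v -1.577 2.331 2.477
v -0.961 1.624 3.289
v -1.263 2.412 2.31
v -0.647 1.705 3.122
v -0.223 -0.881 -1.322
v 0.892 0.597 -0.229
v -1.086 -0.201 -1.361
v 0.029 1.277 -0.268
v 0.191 -0.417 -2.372
v 1.306 1.061 -1.279
v -0.672 0.263 -2.411
v 0.443 1.741 -1.318
v -4.364 2.646 -3.434
v -3.777 3.039 -4.255
v -3.023 1.621 -2.965
v -2.436 2.014 -3.786
v -2.682 2.648 -2.944
v -3.511 3.282 -3.233
v -3.289 1.378 -3.987
v -4.118 2.012 -4.276
v -3.113 2.255 -4.596
v -2.737 3.041 -3.952
v -4.063 1.619 -3.268
v -3.687 2.405 -2.624
f 2 1 5
f 2 5 3
f 3 5 6
f 3 6 4
f 5 1 7
f 5 7 6
f 6 7 8
f 6 8 4
f 7 1 9
f 7 9 8
f 8 9 10
f 8 10 4
f 9 1 11
f 9 11 10
f 10 11 12
f 10 12 4
f 11 1 13
f 11 13 12
f 12 13 14
f 12 14 4
f 13 1 15
f 13 15 14
f 14 15 16
f 14 16 4
f 15 1 17
f 15 17 16
f 16 17 18
f 16 18 4
f 17 1 19
f 17 19 18
f 18 19 20
f 18 20 4
f 19 1 21
f 19 21 20
f 20 21 22
f 20 22 4
f 21 1 23
f 21 23 22
f 22 23 24
f 22 24 4
f 23 1 25
f 23 25 24
f 24 25 26
f 24 26 4
f 25 1 27
f 25 27 26
f 26 27 28
f 26 28 4
f 27 1 2
f 27 2 28
f 28 2 3
f 28 3 4
f 30 29 33
f 30 33 31
f 31 33 34
f 31 34 32
f 33 29 35
f 33 35 34
f 34 35 36
f 34 36 32
f 35 29 37
f 35 37 36
f 36 37 38
f 36 38 32
f 37 29 39
f 37 39 38
f 38 39 40
f 38 40 32
f 39 29 41
f 39 41 40
f 40 41 42
f 40 42 32
f 41 29 43
f 41 43 42
f 42 43 44
f 42 44 32
f 43 29 45
f 43 45 44
f 44 45 46
f 44 46 32
f 45 29 47
f 45 47 46
f 46 47 48
f 46 48 32
f 47 29 49
f 47 49 48
f 48 49 50
f 48 50 32
f 49 29 51
f 49 51 50
f 50 51 52
f 50 52 32
f 51 29 53
f 51 53 52
f 52 53 54
f 52 54 32
f 53 29 55
f 53 55 54
f 54 55 56
f 54 56 32
f 55 29 57
f 55 57 56
f 56 57 58
f 56 58 32
f 57 29 30
f 57 30 58
f 58 30 31
f 58 31 32
f 60 62 59
f 63 60 59
f 59 62 61
f 61 63 59
f 60 66 62
f 64 60 63
f 64 66 60
f 62 66 61
f 65 63 61
f 61 66 65
f 65 64 63
f 66 64 65
f 67 78 72
f 67 72 68
f 67 68 74
f 67 74 77
f 67 77 78
f 68 72 76
f 72 78 71
f 78 77 69
f 77 74 73
f 74 68 75
f 70 76 71
f 70 71 69
f 70 69 73
f 70 73 75
f 70 75 76
f 71 76 72
f 69 71 78
f 73 69 77
f 75 73 74
f 76 75 68



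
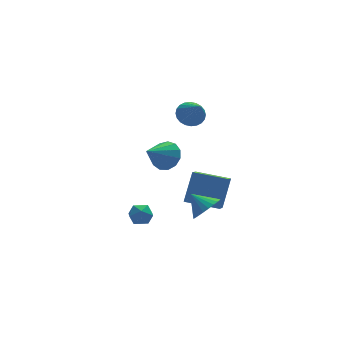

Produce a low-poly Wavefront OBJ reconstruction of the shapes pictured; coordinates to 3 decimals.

v 1.25 -3.484 -1.409
v 1.7 -3.933 -0.637
v 0.61 -2.616 -0.531
v 1.959 -3.654 -0.724
v 2.109 -3.349 -0.915
v 2.129 -3.065 -1.182
v 2.015 -2.844 -1.483
v 1.785 -2.721 -1.773
v 1.473 -2.714 -2.007
v 1.127 -2.824 -2.15
v 0.8 -3.035 -2.181
v 0.541 -3.314 -2.094
v 0.391 -3.619 -1.902
v 0.371 -3.903 -1.636
v 0.485 -4.123 -1.335
v 0.715 -4.246 -1.045
v 1.027 -4.253 -0.81
v 1.373 -4.143 -0.667
v -1.891 -0.253 -2.364
v -1.345 0.14 -2.833
v -1.795 -1.32 -3.147
v -1.249 -0.927 -3.616
v -1.047 -1.153 -2.854
v -1.107 -0.493 -2.37
v -2.033 -0.687 -3.61
v -2.093 -0.027 -3.126
v -1.433 -0.128 -3.603
v -0.824 -0.416 -3.136
v -2.316 -0.764 -2.844
v -1.707 -1.052 -2.377
v 1.904 4.308 -1.834
v 2.55 4.356 -0.97
v 0.396 3.612 -0.666
v 2.273 4.897 -1.007
v 1.878 5.25 -1.306
v 1.491 5.304 -1.773
v 1.236 5.042 -2.259
v 1.192 4.547 -2.61
v 1.375 3.976 -2.715
v 1.725 3.51 -2.54
v 2.133 3.298 -2.14
v 2.467 3.406 -1.644
v 2.623 3.801 -1.207
v 1.807 0.749 -3.527
v 1.086 -0.497 -2.641
v 2.661 1.534 -1.729
v 1.94 0.288 -0.843
v 3.52 -0.448 -3.817
v 2.799 -1.694 -2.931
v 4.374 0.337 -2.019
v 3.653 -0.909 -1.133
v 3.291 3.837 1.733
v 4.085 4.163 2.064
v 3.289 2.363 3.187
v 3.847 4.351 2.255
v 3.524 4.462 2.367
v 3.166 4.477 2.382
v 2.826 4.395 2.299
v 2.558 4.228 2.129
v 2.401 4.001 1.899
v 2.379 3.75 1.644
v 2.496 3.511 1.402
v 2.735 3.323 1.211
v 3.057 3.212 1.1
v 3.416 3.197 1.084
v 3.755 3.279 1.168
v 4.024 3.446 1.338
v 4.181 3.673 1.568
v 4.202 3.924 1.823
f 2 1 4
f 2 4 3
f 4 1 5
f 4 5 3
f 5 1 6
f 5 6 3
f 6 1 7
f 6 7 3
f 7 1 8
f 7 8 3
f 8 1 9
f 8 9 3
f 9 1 10
f 9 10 3
f 10 1 11
f 10 11 3
f 11 1 12
f 11 12 3
f 12 1 13
f 12 13 3
f 13 1 14
f 13 14 3
f 14 1 15
f 14 15 3
f 15 1 16
f 15 16 3
f 16 1 17
f 16 17 3
f 17 1 18
f 17 18 3
f 18 1 2
f 18 2 3
f 19 30 24
f 19 24 20
f 19 20 26
f 19 26 29
f 19 29 30
f 20 24 28
f 24 30 23
f 30 29 21
f 29 26 25
f 26 20 27
f 22 28 23
f 22 23 21
f 22 21 25
f 22 25 27
f 22 27 28
f 23 28 24
f 21 23 30
f 25 21 29
f 27 25 26
f 28 27 20
f 32 31 34
f 32 34 33
f 34 31 35
f 34 35 33
f 35 31 36
f 35 36 33
f 36 31 37
f 36 37 33
f 37 31 38
f 37 38 33
f 38 31 39
f 38 39 33
f 39 31 40
f 39 40 33
f 40 31 41
f 40 41 33
f 41 31 42
f 41 42 33
f 42 31 43
f 42 43 33
f 43 31 32
f 43 32 33
f 45 47 44
f 48 45 44
f 44 47 46
f 46 48 44
f 45 51 47
f 49 45 48
f 49 51 45
f 47 51 46
f 50 48 46
f 46 51 50
f 50 49 48
f 51 49 50
f 53 52 55
f 53 55 54
f 55 52 56
f 55 56 54
f 56 52 57
f 56 57 54
f 57 52 58
f 57 58 54
f 58 52 59
f 58 59 54
f 59 52 60
f 59 60 54
f 60 52 61
f 60 61 54
f 61 52 62
f 61 62 54
f 62 52 63
f 62 63 54
f 63 52 64
f 63 64 54
f 64 52 65
f 64 65 54
f 65 52 66
f 65 66 54
f 66 52 67
f 66 67 54
f 67 52 68
f 67 68 54
f 68 52 69
f 68 69 54
f 69 52 53
f 69 53 54



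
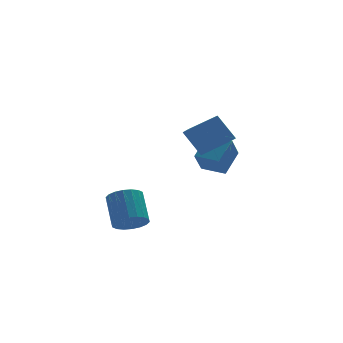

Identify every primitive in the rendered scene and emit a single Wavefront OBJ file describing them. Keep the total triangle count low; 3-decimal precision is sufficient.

v 0.869 -0.587 1.61
v 0.859 -1.445 2.16
v 2.778 -0.199 2.249
v 2.768 -1.058 2.799
v 1.572 -1.562 0.101
v 1.562 -2.421 0.651
v 3.481 -1.175 0.74
v 3.471 -2.033 1.29
v 2.937 -0.938 -0.83
v 4.121 -0.049 0.313
v 1.927 0.258 -0.713
v 3.111 1.147 0.429
v 3.689 -0.167 -2.209
v 4.873 0.722 -1.067
v 2.679 1.029 -2.093
v 3.863 1.918 -0.95
v -3.444 -3.706 -3.496
v -2.873 -4.343 -2.887
v -2.645 -2.791 -1.476
v -3.216 -2.154 -2.084
v -2.55 -4.143 -3.16
v -2.322 -2.591 -1.748
v -2.405 -3.856 -3.499
v -2.177 -2.304 -2.087
v -2.465 -3.539 -3.837
v -2.237 -1.987 -2.425
v -2.719 -3.256 -4.108
v -2.491 -1.704 -2.696
v -3.117 -3.061 -4.257
v -2.889 -1.509 -2.846
v -3.579 -2.994 -4.256
v -3.352 -1.443 -2.844
v -4.015 -3.069 -4.104
v -3.787 -1.517 -2.693
v -4.338 -3.269 -3.832
v -4.11 -1.717 -2.42
v -4.483 -3.556 -3.493
v -4.255 -2.004 -2.081
v -4.423 -3.873 -3.155
v -4.195 -2.321 -1.743
v -4.169 -4.156 -2.884
v -3.941 -2.604 -1.472
v -3.771 -4.351 -2.734
v -3.543 -2.799 -1.323
v -3.308 -4.417 -2.736
v -3.081 -2.866 -1.324
f 2 4 1
f 5 2 1
f 1 4 3
f 3 5 1
f 2 8 4
f 6 2 5
f 6 8 2
f 4 8 3
f 7 5 3
f 3 8 7
f 7 6 5
f 8 6 7
f 10 12 9
f 13 10 9
f 9 12 11
f 11 13 9
f 10 16 12
f 14 10 13
f 14 16 10
f 12 16 11
f 15 13 11
f 11 16 15
f 15 14 13
f 16 14 15
f 18 17 21
f 18 21 19
f 19 21 22
f 19 22 20
f 21 17 23
f 21 23 22
f 22 23 24
f 22 24 20
f 23 17 25
f 23 25 24
f 24 25 26
f 24 26 20
f 25 17 27
f 25 27 26
f 26 27 28
f 26 28 20
f 27 17 29
f 27 29 28
f 28 29 30
f 28 30 20
f 29 17 31
f 29 31 30
f 30 31 32
f 30 32 20
f 31 17 33
f 31 33 32
f 32 33 34
f 32 34 20
f 33 17 35
f 33 35 34
f 34 35 36
f 34 36 20
f 35 17 37
f 35 37 36
f 36 37 38
f 36 38 20
f 37 17 39
f 37 39 38
f 38 39 40
f 38 40 20
f 39 17 41
f 39 41 40
f 40 41 42
f 40 42 20
f 41 17 43
f 41 43 42
f 42 43 44
f 42 44 20
f 43 17 45
f 43 45 44
f 44 45 46
f 44 46 20
f 45 17 18
f 45 18 46
f 46 18 19
f 46 19 20



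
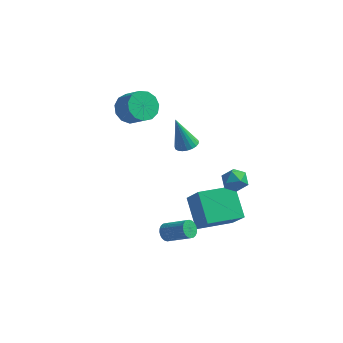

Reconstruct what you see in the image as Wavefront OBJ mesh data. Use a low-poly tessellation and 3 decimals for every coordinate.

v -3.723 4.115 3.497
v -3.124 3.857 2.713
v -2.098 3.366 3.659
v -2.697 3.625 4.443
v -2.99 4.399 2.848
v -1.963 3.908 3.794
v -3.088 4.851 3.189
v -2.061 4.36 4.135
v -3.388 5.07 3.628
v -2.361 4.579 4.574
v -3.794 4.985 4.025
v -2.767 4.494 4.971
v -4.178 4.624 4.255
v -3.151 4.133 5.201
v -4.418 4.102 4.244
v -3.391 3.611 5.19
v -4.437 3.584 3.996
v -3.41 3.093 4.942
v -4.23 3.235 3.589
v -3.203 2.744 4.535
v -3.861 3.165 3.153
v -2.835 2.674 4.099
v -3.449 3.397 2.827
v -2.423 2.906 3.773
v 0.274 2.566 2.795
v 0.907 2.358 3.009
v -0.394 2.554 4.765
v 0.932 2.648 3.019
v 0.843 2.924 2.99
v 0.655 3.137 2.927
v 0.402 3.252 2.842
v 0.126 3.248 2.749
v -0.124 3.126 2.663
v -0.305 2.907 2.601
v -0.387 2.629 2.572
v -0.354 2.34 2.581
v -0.212 2.09 2.628
v 0.014 1.922 2.703
v 0.284 1.866 2.795
v 0.553 1.93 2.886
v 0.773 2.104 2.962
v 2.26 -1.24 -0.736
v 1.239 0.026 0.545
v 3.819 0.251 -0.968
v 2.798 1.517 0.313
v 3.182 -1.977 0.727
v 2.161 -0.711 2.008
v 4.741 -0.486 0.495
v 3.72 0.78 1.776
v 3.18 0.132 3.041
v 3.461 0.586 2.432
v 4.399 -0.266 3.308
v 4.68 0.188 2.699
v 4.381 0.541 3.364
v 3.628 0.787 3.199
v 4.232 -0.467 2.541
v 3.479 -0.221 2.376
v 4.112 0.216 2.124
v 4.204 0.839 2.632
v 3.656 -0.519 3.108
v 3.748 0.104 3.616
v 0.801 -1.888 -0.934
v 1.113 -1.875 -1.423
v 2.51 -1.999 -0.535
v 2.199 -2.012 -0.046
v 1.1 -1.655 -1.372
v 2.498 -1.778 -0.485
v 1.042 -1.47 -1.255
v 2.44 -1.594 -0.368
v 0.948 -1.349 -1.089
v 2.345 -1.473 -0.202
v 0.831 -1.31 -0.899
v 2.228 -1.434 -0.012
v 0.709 -1.359 -0.715
v 2.107 -1.483 0.172
v 0.602 -1.489 -0.564
v 1.999 -1.612 0.324
v 0.525 -1.679 -0.469
v 1.922 -1.803 0.419
v 0.49 -1.901 -0.445
v 1.887 -2.025 0.443
v 0.502 -2.122 -0.495
v 1.9 -2.245 0.392
v 0.56 -2.306 -0.612
v 1.958 -2.43 0.275
v 0.655 -2.427 -0.778
v 2.052 -2.551 0.109
v 0.772 -2.466 -0.968
v 2.169 -2.59 -0.081
v 0.893 -2.417 -1.152
v 2.291 -2.541 -0.265
v 1.001 -2.288 -1.304
v 2.398 -2.411 -0.416
v 1.078 -2.097 -1.399
v 2.475 -2.221 -0.511
f 2 1 5
f 2 5 3
f 3 5 6
f 3 6 4
f 5 1 7
f 5 7 6
f 6 7 8
f 6 8 4
f 7 1 9
f 7 9 8
f 8 9 10
f 8 10 4
f 9 1 11
f 9 11 10
f 10 11 12
f 10 12 4
f 11 1 13
f 11 13 12
f 12 13 14
f 12 14 4
f 13 1 15
f 13 15 14
f 14 15 16
f 14 16 4
f 15 1 17
f 15 17 16
f 16 17 18
f 16 18 4
f 17 1 19
f 17 19 18
f 18 19 20
f 18 20 4
f 19 1 21
f 19 21 20
f 20 21 22
f 20 22 4
f 21 1 23
f 21 23 22
f 22 23 24
f 22 24 4
f 23 1 2
f 23 2 24
f 24 2 3
f 24 3 4
f 26 25 28
f 26 28 27
f 28 25 29
f 28 29 27
f 29 25 30
f 29 30 27
f 30 25 31
f 30 31 27
f 31 25 32
f 31 32 27
f 32 25 33
f 32 33 27
f 33 25 34
f 33 34 27
f 34 25 35
f 34 35 27
f 35 25 36
f 35 36 27
f 36 25 37
f 36 37 27
f 37 25 38
f 37 38 27
f 38 25 39
f 38 39 27
f 39 25 40
f 39 40 27
f 40 25 41
f 40 41 27
f 41 25 26
f 41 26 27
f 43 45 42
f 46 43 42
f 42 45 44
f 44 46 42
f 43 49 45
f 47 43 46
f 47 49 43
f 45 49 44
f 48 46 44
f 44 49 48
f 48 47 46
f 49 47 48
f 50 61 55
f 50 55 51
f 50 51 57
f 50 57 60
f 50 60 61
f 51 55 59
f 55 61 54
f 61 60 52
f 60 57 56
f 57 51 58
f 53 59 54
f 53 54 52
f 53 52 56
f 53 56 58
f 53 58 59
f 54 59 55
f 52 54 61
f 56 52 60
f 58 56 57
f 59 58 51
f 63 62 66
f 63 66 64
f 64 66 67
f 64 67 65
f 66 62 68
f 66 68 67
f 67 68 69
f 67 69 65
f 68 62 70
f 68 70 69
f 69 70 71
f 69 71 65
f 70 62 72
f 70 72 71
f 71 72 73
f 71 73 65
f 72 62 74
f 72 74 73
f 73 74 75
f 73 75 65
f 74 62 76
f 74 76 75
f 75 76 77
f 75 77 65
f 76 62 78
f 76 78 77
f 77 78 79
f 77 79 65
f 78 62 80
f 78 80 79
f 79 80 81
f 79 81 65
f 80 62 82
f 80 82 81
f 81 82 83
f 81 83 65
f 82 62 84
f 82 84 83
f 83 84 85
f 83 85 65
f 84 62 86
f 84 86 85
f 85 86 87
f 85 87 65
f 86 62 88
f 86 88 87
f 87 88 89
f 87 89 65
f 88 62 90
f 88 90 89
f 89 90 91
f 89 91 65
f 90 62 92
f 90 92 91
f 91 92 93
f 91 93 65
f 92 62 94
f 92 94 93
f 93 94 95
f 93 95 65
f 94 62 63
f 94 63 95
f 95 63 64
f 95 64 65



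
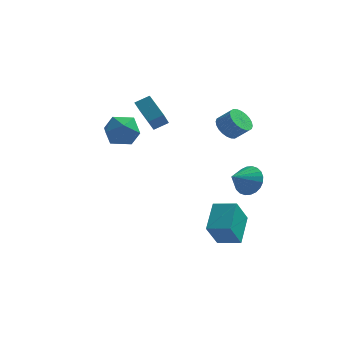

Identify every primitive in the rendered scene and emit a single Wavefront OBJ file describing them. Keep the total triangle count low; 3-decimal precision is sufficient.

v -4.864 3.104 1.07
v -3.96 3.862 1.487
v -3.5 1.638 0.773
v -2.596 2.396 1.19
v -3.463 1.962 1.981
v -4.306 2.868 2.164
v -3.154 2.632 0.096
v -3.997 3.538 0.279
v -2.903 3.569 0.885
v -3.094 3.156 2.05
v -4.366 2.344 0.21
v -4.557 1.931 1.375
v 3.783 2.457 -2.269
v 4.245 2.802 -1.356
v 2.897 1.423 -1.431
v 3.915 3.062 -1.384
v 3.565 3.23 -1.547
v 3.248 3.281 -1.82
v 3.012 3.206 -2.162
v 2.894 3.017 -2.519
v 2.911 2.743 -2.839
v 3.061 2.425 -3.072
v 3.321 2.113 -3.183
v 3.652 1.853 -3.154
v 4.002 1.685 -2.991
v 4.319 1.634 -2.718
v 4.555 1.709 -2.377
v 4.673 1.898 -2.019
v 4.655 2.172 -1.7
v 4.505 2.489 -1.467
v 2.696 -2.989 -4.3
v 2.181 -3.845 -2.672
v 2.825 -1.213 -3.325
v 2.31 -2.069 -1.697
v 4.07 -3.251 -4.003
v 3.555 -4.107 -2.375
v 4.199 -1.475 -3.028
v 3.684 -2.331 -1.4
v -1.83 2.588 1.452
v -1.902 1.257 2.793
v -2.822 3.611 2.415
v -2.894 2.28 3.755
v -1.006 2.98 1.885
v -1.078 1.649 3.225
v -1.998 4.003 2.847
v -2.07 2.672 4.188
v 2.546 1.943 2.303
v 3.057 1.504 1.705
v 3.884 1.358 2.52
v 3.374 1.797 3.117
v 3.163 1.835 1.657
v 3.991 1.689 2.471
v 3.176 2.183 1.706
v 4.003 2.037 2.52
v 3.093 2.494 1.847
v 3.92 2.348 2.661
v 2.926 2.721 2.056
v 3.754 2.575 2.871
v 2.702 2.83 2.304
v 3.529 2.683 3.118
v 2.454 2.803 2.551
v 3.281 2.657 3.365
v 2.22 2.646 2.761
v 3.048 2.5 3.575
v 2.036 2.382 2.9
v 2.863 2.236 3.715
v 1.929 2.051 2.949
v 2.757 1.905 3.763
v 1.917 1.703 2.9
v 2.744 1.557 3.714
v 2 1.392 2.759
v 2.827 1.246 3.573
v 2.166 1.165 2.549
v 2.994 1.019 3.364
v 2.391 1.057 2.302
v 3.218 0.91 3.116
v 2.639 1.083 2.055
v 3.466 0.937 2.869
v 2.872 1.24 1.845
v 3.7 1.094 2.659
f 1 12 6
f 1 6 2
f 1 2 8
f 1 8 11
f 1 11 12
f 2 6 10
f 6 12 5
f 12 11 3
f 11 8 7
f 8 2 9
f 4 10 5
f 4 5 3
f 4 3 7
f 4 7 9
f 4 9 10
f 5 10 6
f 3 5 12
f 7 3 11
f 9 7 8
f 10 9 2
f 14 13 16
f 14 16 15
f 16 13 17
f 16 17 15
f 17 13 18
f 17 18 15
f 18 13 19
f 18 19 15
f 19 13 20
f 19 20 15
f 20 13 21
f 20 21 15
f 21 13 22
f 21 22 15
f 22 13 23
f 22 23 15
f 23 13 24
f 23 24 15
f 24 13 25
f 24 25 15
f 25 13 26
f 25 26 15
f 26 13 27
f 26 27 15
f 27 13 28
f 27 28 15
f 28 13 29
f 28 29 15
f 29 13 30
f 29 30 15
f 30 13 14
f 30 14 15
f 32 34 31
f 35 32 31
f 31 34 33
f 33 35 31
f 32 38 34
f 36 32 35
f 36 38 32
f 34 38 33
f 37 35 33
f 33 38 37
f 37 36 35
f 38 36 37
f 40 42 39
f 43 40 39
f 39 42 41
f 41 43 39
f 40 46 42
f 44 40 43
f 44 46 40
f 42 46 41
f 45 43 41
f 41 46 45
f 45 44 43
f 46 44 45
f 48 47 51
f 48 51 49
f 49 51 52
f 49 52 50
f 51 47 53
f 51 53 52
f 52 53 54
f 52 54 50
f 53 47 55
f 53 55 54
f 54 55 56
f 54 56 50
f 55 47 57
f 55 57 56
f 56 57 58
f 56 58 50
f 57 47 59
f 57 59 58
f 58 59 60
f 58 60 50
f 59 47 61
f 59 61 60
f 60 61 62
f 60 62 50
f 61 47 63
f 61 63 62
f 62 63 64
f 62 64 50
f 63 47 65
f 63 65 64
f 64 65 66
f 64 66 50
f 65 47 67
f 65 67 66
f 66 67 68
f 66 68 50
f 67 47 69
f 67 69 68
f 68 69 70
f 68 70 50
f 69 47 71
f 69 71 70
f 70 71 72
f 70 72 50
f 71 47 73
f 71 73 72
f 72 73 74
f 72 74 50
f 73 47 75
f 73 75 74
f 74 75 76
f 74 76 50
f 75 47 77
f 75 77 76
f 76 77 78
f 76 78 50
f 77 47 79
f 77 79 78
f 78 79 80
f 78 80 50
f 79 47 48
f 79 48 80
f 80 48 49
f 80 49 50



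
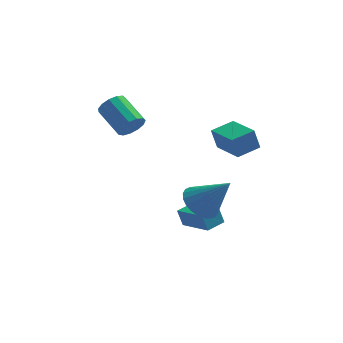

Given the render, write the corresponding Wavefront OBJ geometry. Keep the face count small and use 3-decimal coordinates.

v 0.589 -2.161 -0.708
v 1.107 -2.823 -1.286
v 1.931 -2.539 0.928
v 1.3 -2.484 -1.365
v 1.384 -2.095 -1.345
v 1.347 -1.717 -1.227
v 1.195 -1.406 -1.03
v 0.951 -1.21 -0.785
v 0.651 -1.159 -0.528
v 0.343 -1.26 -0.298
v 0.071 -1.499 -0.131
v -0.121 -1.838 -0.052
v -0.205 -2.226 -0.072
v -0.169 -2.605 -0.19
v -0.017 -2.915 -0.387
v 0.228 -3.111 -0.632
v 0.527 -3.163 -0.889
v 0.836 -3.061 -1.119
v 2.205 -1.192 1.783
v 1.915 -1.161 2.865
v 1.203 0.284 1.473
v 0.913 0.315 2.554
v 3.187 -0.475 2.026
v 2.897 -0.444 3.107
v 2.185 1.001 1.715
v 1.895 1.032 2.797
v -2.926 2.375 1.382
v -2.399 2.476 1.934
v -3.467 3.687 2.73
v -3.994 3.585 2.178
v -2.306 2.763 1.623
v -3.374 3.974 2.419
v -2.41 2.927 1.234
v -3.478 4.138 2.03
v -2.678 2.915 0.893
v -3.745 4.126 1.689
v -3.024 2.732 0.707
v -4.092 3.943 1.503
v -3.34 2.435 0.735
v -4.407 3.646 1.531
v -3.524 2.119 0.969
v -4.591 3.33 1.765
v -3.518 1.884 1.333
v -4.586 3.095 2.13
v -3.325 1.805 1.714
v -4.392 3.016 2.51
v -3.005 1.907 1.988
v -4.072 3.118 2.785
v -2.66 2.157 2.071
v -3.727 3.368 2.867
v 0.923 -1.994 -2.697
v 0.65 -1.852 -1.83
v -0.304 -0.688 -3.297
v -0.577 -0.547 -2.43
v 1.637 -1.273 -2.59
v 1.364 -1.132 -1.723
v 0.41 0.032 -3.19
v 0.137 0.174 -2.323
f 2 1 4
f 2 4 3
f 4 1 5
f 4 5 3
f 5 1 6
f 5 6 3
f 6 1 7
f 6 7 3
f 7 1 8
f 7 8 3
f 8 1 9
f 8 9 3
f 9 1 10
f 9 10 3
f 10 1 11
f 10 11 3
f 11 1 12
f 11 12 3
f 12 1 13
f 12 13 3
f 13 1 14
f 13 14 3
f 14 1 15
f 14 15 3
f 15 1 16
f 15 16 3
f 16 1 17
f 16 17 3
f 17 1 18
f 17 18 3
f 18 1 2
f 18 2 3
f 20 22 19
f 23 20 19
f 19 22 21
f 21 23 19
f 20 26 22
f 24 20 23
f 24 26 20
f 22 26 21
f 25 23 21
f 21 26 25
f 25 24 23
f 26 24 25
f 28 27 31
f 28 31 29
f 29 31 32
f 29 32 30
f 31 27 33
f 31 33 32
f 32 33 34
f 32 34 30
f 33 27 35
f 33 35 34
f 34 35 36
f 34 36 30
f 35 27 37
f 35 37 36
f 36 37 38
f 36 38 30
f 37 27 39
f 37 39 38
f 38 39 40
f 38 40 30
f 39 27 41
f 39 41 40
f 40 41 42
f 40 42 30
f 41 27 43
f 41 43 42
f 42 43 44
f 42 44 30
f 43 27 45
f 43 45 44
f 44 45 46
f 44 46 30
f 45 27 47
f 45 47 46
f 46 47 48
f 46 48 30
f 47 27 49
f 47 49 48
f 48 49 50
f 48 50 30
f 49 27 28
f 49 28 50
f 50 28 29
f 50 29 30
f 52 54 51
f 55 52 51
f 51 54 53
f 53 55 51
f 52 58 54
f 56 52 55
f 56 58 52
f 54 58 53
f 57 55 53
f 53 58 57
f 57 56 55
f 58 56 57



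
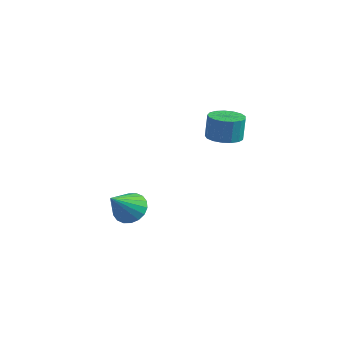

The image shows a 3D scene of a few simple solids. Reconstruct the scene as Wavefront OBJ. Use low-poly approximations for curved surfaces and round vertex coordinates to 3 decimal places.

v 1.558 -2.089 -0.191
v 2.003 -2.542 -0.645
v 1.542 -3.231 0.931
v 2.237 -2.364 -0.46
v 2.336 -2.131 -0.222
v 2.282 -1.891 0.022
v 2.084 -1.689 0.224
v 1.782 -1.567 0.344
v 1.436 -1.549 0.358
v 1.114 -1.637 0.263
v 0.88 -1.815 0.079
v 0.78 -2.047 -0.159
v 0.835 -2.288 -0.403
v 1.032 -2.489 -0.605
v 1.334 -2.612 -0.725
v 1.681 -2.63 -0.739
v 2.67 2.492 2.227
v 3.327 2.08 2.302
v 3.308 2.255 3.429
v 2.65 2.668 3.353
v 3.447 2.43 2.25
v 3.428 2.605 3.376
v 3.388 2.794 2.192
v 3.369 2.969 3.318
v 3.165 3.089 2.142
v 3.146 3.264 3.268
v 2.828 3.247 2.112
v 2.809 3.423 3.238
v 2.455 3.233 2.108
v 2.436 3.408 3.234
v 2.131 3.048 2.131
v 2.112 3.224 3.257
v 1.931 2.737 2.176
v 1.912 2.912 3.302
v 1.899 2.369 2.233
v 1.88 2.545 3.359
v 2.045 2.03 2.288
v 2.025 2.205 3.415
v 2.333 1.796 2.33
v 2.314 1.972 3.456
v 2.698 1.722 2.348
v 2.679 1.898 3.474
v 3.057 1.824 2.338
v 3.038 2 3.464
f 2 1 4
f 2 4 3
f 4 1 5
f 4 5 3
f 5 1 6
f 5 6 3
f 6 1 7
f 6 7 3
f 7 1 8
f 7 8 3
f 8 1 9
f 8 9 3
f 9 1 10
f 9 10 3
f 10 1 11
f 10 11 3
f 11 1 12
f 11 12 3
f 12 1 13
f 12 13 3
f 13 1 14
f 13 14 3
f 14 1 15
f 14 15 3
f 15 1 16
f 15 16 3
f 16 1 2
f 16 2 3
f 18 17 21
f 18 21 19
f 19 21 22
f 19 22 20
f 21 17 23
f 21 23 22
f 22 23 24
f 22 24 20
f 23 17 25
f 23 25 24
f 24 25 26
f 24 26 20
f 25 17 27
f 25 27 26
f 26 27 28
f 26 28 20
f 27 17 29
f 27 29 28
f 28 29 30
f 28 30 20
f 29 17 31
f 29 31 30
f 30 31 32
f 30 32 20
f 31 17 33
f 31 33 32
f 32 33 34
f 32 34 20
f 33 17 35
f 33 35 34
f 34 35 36
f 34 36 20
f 35 17 37
f 35 37 36
f 36 37 38
f 36 38 20
f 37 17 39
f 37 39 38
f 38 39 40
f 38 40 20
f 39 17 41
f 39 41 40
f 40 41 42
f 40 42 20
f 41 17 43
f 41 43 42
f 42 43 44
f 42 44 20
f 43 17 18
f 43 18 44
f 44 18 19
f 44 19 20



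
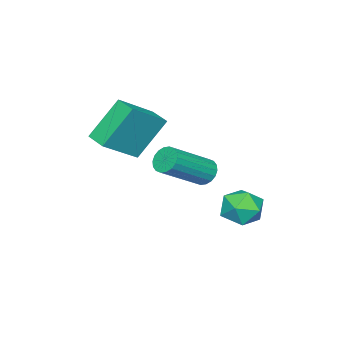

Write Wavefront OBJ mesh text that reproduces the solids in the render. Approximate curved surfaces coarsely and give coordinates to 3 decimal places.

v -0.858 -3.401 -0.442
v -1.821 -2.851 1.076
v -0.566 -2.588 -0.551
v -1.528 -2.039 0.968
v 0.588 -3.781 0.612
v -0.374 -3.232 2.131
v 0.881 -2.969 0.504
v -0.082 -2.419 2.022
v -0.611 0.136 -0.43
v -0.344 -0.039 -0.89
v 1.158 -0.59 0.19
v 0.891 -0.416 0.65
v -0.271 0.199 -0.87
v 1.231 -0.352 0.209
v -0.265 0.424 -0.763
v 1.236 -0.127 0.317
v -0.328 0.592 -0.59
v 1.173 0.041 0.49
v -0.447 0.669 -0.385
v 1.055 0.118 0.695
v -0.598 0.641 -0.189
v 0.903 0.09 0.891
v -0.752 0.513 -0.041
v 0.75 -0.038 1.039
v -0.878 0.31 0.03
v 0.624 -0.241 1.11
v -0.951 0.072 0.011
v 0.551 -0.479 1.09
v -0.956 -0.153 -0.097
v 0.545 -0.704 0.983
v -0.893 -0.321 -0.27
v 0.608 -0.872 0.81
v -0.775 -0.398 -0.475
v 0.727 -0.949 0.605
v -0.623 -0.37 -0.671
v 0.878 -0.921 0.409
v -0.47 -0.242 -0.819
v 1.032 -0.793 0.261
v -2.048 1.414 -2.56
v -1.625 0.998 -3.2
v -2.735 0.222 -2.24
v -2.312 -0.194 -2.88
v -1.879 0.067 -2.169
v -1.455 0.804 -2.366
v -2.905 0.416 -3.074
v -2.481 1.153 -3.271
v -2.154 0.381 -3.518
v -1.52 0.166 -2.958
v -2.84 1.054 -2.482
v -2.206 0.839 -1.922
f 2 4 1
f 5 2 1
f 1 4 3
f 3 5 1
f 2 8 4
f 6 2 5
f 6 8 2
f 4 8 3
f 7 5 3
f 3 8 7
f 7 6 5
f 8 6 7
f 10 9 13
f 10 13 11
f 11 13 14
f 11 14 12
f 13 9 15
f 13 15 14
f 14 15 16
f 14 16 12
f 15 9 17
f 15 17 16
f 16 17 18
f 16 18 12
f 17 9 19
f 17 19 18
f 18 19 20
f 18 20 12
f 19 9 21
f 19 21 20
f 20 21 22
f 20 22 12
f 21 9 23
f 21 23 22
f 22 23 24
f 22 24 12
f 23 9 25
f 23 25 24
f 24 25 26
f 24 26 12
f 25 9 27
f 25 27 26
f 26 27 28
f 26 28 12
f 27 9 29
f 27 29 28
f 28 29 30
f 28 30 12
f 29 9 31
f 29 31 30
f 30 31 32
f 30 32 12
f 31 9 33
f 31 33 32
f 32 33 34
f 32 34 12
f 33 9 35
f 33 35 34
f 34 35 36
f 34 36 12
f 35 9 37
f 35 37 36
f 36 37 38
f 36 38 12
f 37 9 10
f 37 10 38
f 38 10 11
f 38 11 12
f 39 50 44
f 39 44 40
f 39 40 46
f 39 46 49
f 39 49 50
f 40 44 48
f 44 50 43
f 50 49 41
f 49 46 45
f 46 40 47
f 42 48 43
f 42 43 41
f 42 41 45
f 42 45 47
f 42 47 48
f 43 48 44
f 41 43 50
f 45 41 49
f 47 45 46
f 48 47 40



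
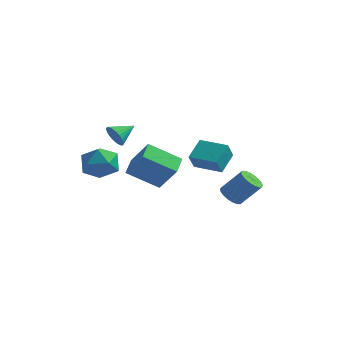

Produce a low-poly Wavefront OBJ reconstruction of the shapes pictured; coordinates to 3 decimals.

v -1.43 3.245 -3.899
v -2.872 2.635 -2.952
v -1.636 4.26 -3.558
v -3.078 3.65 -2.612
v -0.422 2.99 -2.528
v -1.864 2.38 -1.582
v -0.628 4.005 -2.188
v -2.07 3.395 -1.241
v 0.415 2.437 -1.177
v 0.499 3.48 -0.513
v 0.445 2.966 -2.013
v 0.529 4.01 -1.348
v 1.851 2.33 -1.192
v 1.935 3.374 -0.527
v 1.881 2.86 -2.027
v 1.965 3.903 -1.363
v -1.517 -1.22 -0.275
v -1.106 -1.631 0.498
v -2.334 -2.529 -0.538
v -1.923 -2.94 0.235
v -2.552 -2.214 0.35
v -2.047 -1.405 0.513
v -1.393 -2.755 -0.553
v -0.888 -1.946 -0.39
v -1.03 -2.58 0.326
v -1.746 -2.246 0.885
v -1.694 -1.914 -0.925
v -2.41 -1.58 -0.366
v 2.959 1.364 -2.619
v 3.258 1.78 -2.986
v 4.119 2.113 -1.907
v 3.821 1.696 -1.541
v 3.054 1.934 -2.87
v 3.915 2.266 -1.792
v 2.831 1.975 -2.705
v 3.692 2.307 -1.626
v 2.634 1.895 -2.523
v 3.495 2.227 -1.444
v 2.501 1.709 -2.36
v 3.362 2.041 -1.281
v 2.459 1.455 -2.248
v 3.32 1.788 -1.169
v 2.516 1.184 -2.21
v 3.377 1.516 -1.131
v 2.661 0.947 -2.253
v 3.522 1.28 -1.174
v 2.865 0.794 -2.368
v 3.726 1.126 -1.29
v 3.088 0.753 -2.534
v 3.949 1.085 -1.455
v 3.285 0.833 -2.716
v 4.146 1.165 -1.637
v 3.418 1.019 -2.879
v 4.279 1.351 -1.8
v 3.46 1.272 -2.991
v 4.321 1.605 -1.912
v 3.403 1.544 -3.029
v 4.264 1.876 -1.95
v -1.369 -1.334 1.369
v -1.018 -1.323 0.87
v -0.851 -0.466 1.751
v -1.2 -1.184 0.802
v -1.407 -1.069 0.82
v -1.608 -0.994 0.922
v -1.773 -0.97 1.092
v -1.877 -1.002 1.304
v -1.903 -1.084 1.526
v -1.848 -1.205 1.724
v -1.72 -1.344 1.868
v -1.538 -1.483 1.935
v -1.331 -1.598 1.917
v -1.129 -1.674 1.815
v -0.964 -1.697 1.645
v -0.861 -1.665 1.433
v -0.835 -1.583 1.211
v -0.89 -1.463 1.013
f 2 4 1
f 5 2 1
f 1 4 3
f 3 5 1
f 2 8 4
f 6 2 5
f 6 8 2
f 4 8 3
f 7 5 3
f 3 8 7
f 7 6 5
f 8 6 7
f 10 12 9
f 13 10 9
f 9 12 11
f 11 13 9
f 10 16 12
f 14 10 13
f 14 16 10
f 12 16 11
f 15 13 11
f 11 16 15
f 15 14 13
f 16 14 15
f 17 28 22
f 17 22 18
f 17 18 24
f 17 24 27
f 17 27 28
f 18 22 26
f 22 28 21
f 28 27 19
f 27 24 23
f 24 18 25
f 20 26 21
f 20 21 19
f 20 19 23
f 20 23 25
f 20 25 26
f 21 26 22
f 19 21 28
f 23 19 27
f 25 23 24
f 26 25 18
f 30 29 33
f 30 33 31
f 31 33 34
f 31 34 32
f 33 29 35
f 33 35 34
f 34 35 36
f 34 36 32
f 35 29 37
f 35 37 36
f 36 37 38
f 36 38 32
f 37 29 39
f 37 39 38
f 38 39 40
f 38 40 32
f 39 29 41
f 39 41 40
f 40 41 42
f 40 42 32
f 41 29 43
f 41 43 42
f 42 43 44
f 42 44 32
f 43 29 45
f 43 45 44
f 44 45 46
f 44 46 32
f 45 29 47
f 45 47 46
f 46 47 48
f 46 48 32
f 47 29 49
f 47 49 48
f 48 49 50
f 48 50 32
f 49 29 51
f 49 51 50
f 50 51 52
f 50 52 32
f 51 29 53
f 51 53 52
f 52 53 54
f 52 54 32
f 53 29 55
f 53 55 54
f 54 55 56
f 54 56 32
f 55 29 57
f 55 57 56
f 56 57 58
f 56 58 32
f 57 29 30
f 57 30 58
f 58 30 31
f 58 31 32
f 60 59 62
f 60 62 61
f 62 59 63
f 62 63 61
f 63 59 64
f 63 64 61
f 64 59 65
f 64 65 61
f 65 59 66
f 65 66 61
f 66 59 67
f 66 67 61
f 67 59 68
f 67 68 61
f 68 59 69
f 68 69 61
f 69 59 70
f 69 70 61
f 70 59 71
f 70 71 61
f 71 59 72
f 71 72 61
f 72 59 73
f 72 73 61
f 73 59 74
f 73 74 61
f 74 59 75
f 74 75 61
f 75 59 76
f 75 76 61
f 76 59 60
f 76 60 61



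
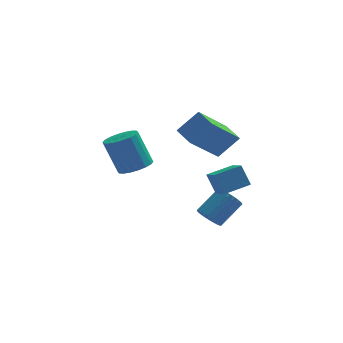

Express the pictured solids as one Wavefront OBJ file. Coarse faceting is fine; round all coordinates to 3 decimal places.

v 1.278 -2.391 0.805
v 0.065 -3.442 2.221
v 0.817 -1.527 1.052
v -0.396 -2.578 2.468
v 2.156 -2.182 1.712
v 0.943 -3.233 3.128
v 1.695 -1.318 1.959
v 0.482 -2.369 3.375
v 0.941 -2.21 -2.879
v 1.417 -2.49 -3.181
v 2.336 -1.85 -2.323
v 1.859 -1.57 -2.021
v 1.39 -2.267 -3.317
v 2.308 -1.628 -2.459
v 1.284 -2.035 -3.377
v 2.203 -1.396 -2.519
v 1.12 -1.833 -3.351
v 2.038 -1.194 -2.494
v 0.924 -1.696 -3.244
v 1.843 -1.057 -2.386
v 0.731 -1.648 -3.073
v 1.65 -1.009 -2.215
v 0.575 -1.697 -2.869
v 1.493 -1.058 -2.011
v 0.481 -1.835 -2.666
v 1.4 -1.195 -1.809
v 0.467 -2.037 -2.501
v 1.386 -1.398 -1.643
v 0.535 -2.269 -2.4
v 1.454 -1.63 -1.543
v 0.673 -2.491 -2.383
v 1.592 -1.852 -1.525
v 0.858 -2.664 -2.451
v 1.776 -2.025 -1.593
v 1.056 -2.759 -2.593
v 1.975 -2.12 -1.735
v 1.235 -2.759 -2.785
v 2.154 -2.12 -1.927
v 1.363 -2.663 -2.993
v 2.281 -2.024 -2.135
v -1.986 -1.473 -0.168
v -1.599 -2.068 0.129
v -2.187 -1.682 1.666
v -2.574 -1.087 1.368
v -1.373 -1.812 0.151
v -1.961 -1.426 1.688
v -1.268 -1.488 0.11
v -1.856 -1.102 1.647
v -1.306 -1.161 0.014
v -1.894 -0.775 1.55
v -1.478 -0.896 -0.119
v -2.066 -0.51 1.418
v -1.751 -0.746 -0.261
v -2.339 -0.36 1.276
v -2.07 -0.739 -0.385
v -2.659 -0.353 1.152
v -2.373 -0.878 -0.466
v -2.961 -0.492 1.071
v -2.599 -1.134 -0.488
v -3.187 -0.748 1.049
v -2.704 -1.458 -0.447
v -3.292 -1.072 1.09
v -2.666 -1.785 -0.35
v -3.254 -1.399 1.186
v -2.494 -2.05 -0.218
v -3.082 -1.664 1.319
v -2.221 -2.2 -0.076
v -2.809 -1.814 1.461
v -1.901 -2.207 0.048
v -2.49 -1.821 1.585
v 0.836 -2.11 -0.382
v 1.084 -2.983 0.084
v 1.942 -1.662 -0.133
v 2.191 -2.534 0.334
v 1.189 -2.486 -1.274
v 1.438 -3.358 -0.807
v 2.296 -2.037 -1.024
v 2.544 -2.91 -0.558
f 2 4 1
f 5 2 1
f 1 4 3
f 3 5 1
f 2 8 4
f 6 2 5
f 6 8 2
f 4 8 3
f 7 5 3
f 3 8 7
f 7 6 5
f 8 6 7
f 10 9 13
f 10 13 11
f 11 13 14
f 11 14 12
f 13 9 15
f 13 15 14
f 14 15 16
f 14 16 12
f 15 9 17
f 15 17 16
f 16 17 18
f 16 18 12
f 17 9 19
f 17 19 18
f 18 19 20
f 18 20 12
f 19 9 21
f 19 21 20
f 20 21 22
f 20 22 12
f 21 9 23
f 21 23 22
f 22 23 24
f 22 24 12
f 23 9 25
f 23 25 24
f 24 25 26
f 24 26 12
f 25 9 27
f 25 27 26
f 26 27 28
f 26 28 12
f 27 9 29
f 27 29 28
f 28 29 30
f 28 30 12
f 29 9 31
f 29 31 30
f 30 31 32
f 30 32 12
f 31 9 33
f 31 33 32
f 32 33 34
f 32 34 12
f 33 9 35
f 33 35 34
f 34 35 36
f 34 36 12
f 35 9 37
f 35 37 36
f 36 37 38
f 36 38 12
f 37 9 39
f 37 39 38
f 38 39 40
f 38 40 12
f 39 9 10
f 39 10 40
f 40 10 11
f 40 11 12
f 42 41 45
f 42 45 43
f 43 45 46
f 43 46 44
f 45 41 47
f 45 47 46
f 46 47 48
f 46 48 44
f 47 41 49
f 47 49 48
f 48 49 50
f 48 50 44
f 49 41 51
f 49 51 50
f 50 51 52
f 50 52 44
f 51 41 53
f 51 53 52
f 52 53 54
f 52 54 44
f 53 41 55
f 53 55 54
f 54 55 56
f 54 56 44
f 55 41 57
f 55 57 56
f 56 57 58
f 56 58 44
f 57 41 59
f 57 59 58
f 58 59 60
f 58 60 44
f 59 41 61
f 59 61 60
f 60 61 62
f 60 62 44
f 61 41 63
f 61 63 62
f 62 63 64
f 62 64 44
f 63 41 65
f 63 65 64
f 64 65 66
f 64 66 44
f 65 41 67
f 65 67 66
f 66 67 68
f 66 68 44
f 67 41 69
f 67 69 68
f 68 69 70
f 68 70 44
f 69 41 42
f 69 42 70
f 70 42 43
f 70 43 44
f 72 74 71
f 75 72 71
f 71 74 73
f 73 75 71
f 72 78 74
f 76 72 75
f 76 78 72
f 74 78 73
f 77 75 73
f 73 78 77
f 77 76 75
f 78 76 77

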